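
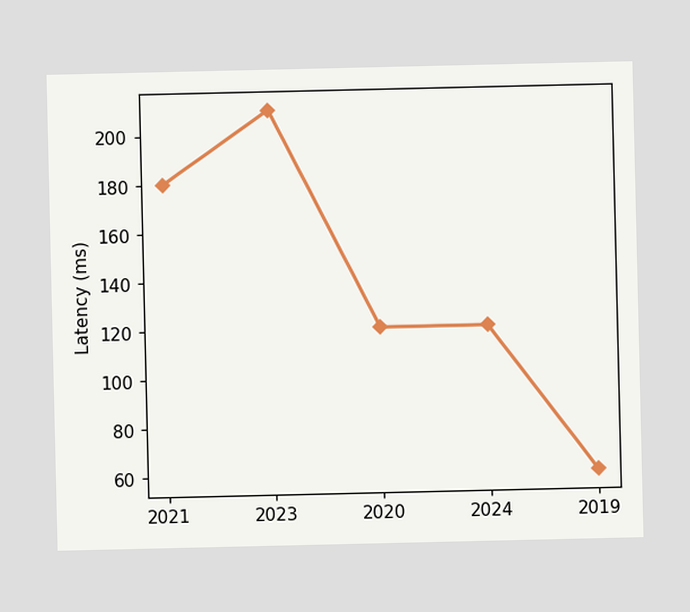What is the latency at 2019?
60ms

At 2019, the line is at 60ms.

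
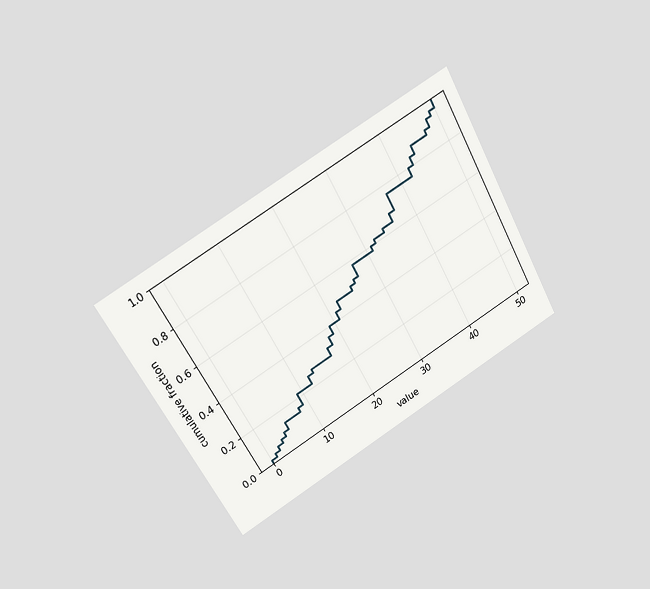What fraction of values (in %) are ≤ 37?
The chart is tilted about 30° counter-clockwise and viewed at a slight angle. At x=37 the ECDF step is at 76%.

76%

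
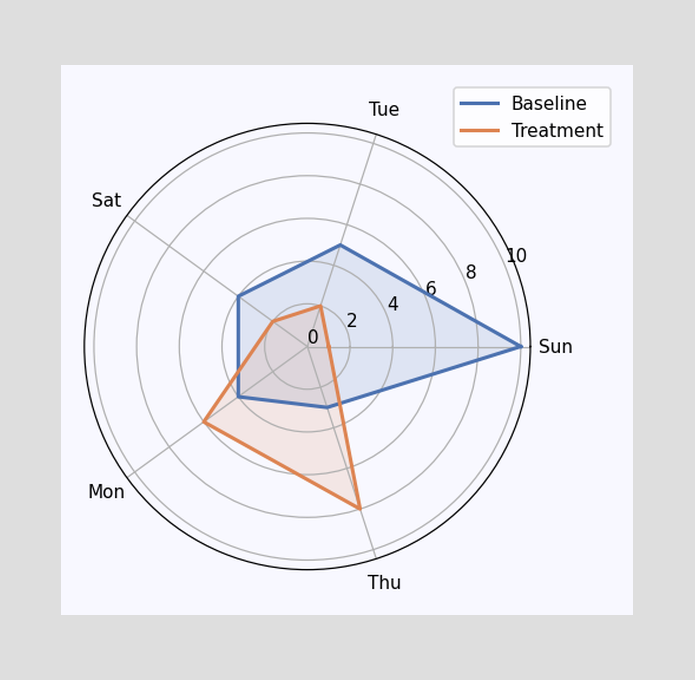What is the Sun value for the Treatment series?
On the Sun axis, Treatment reaches 1.

1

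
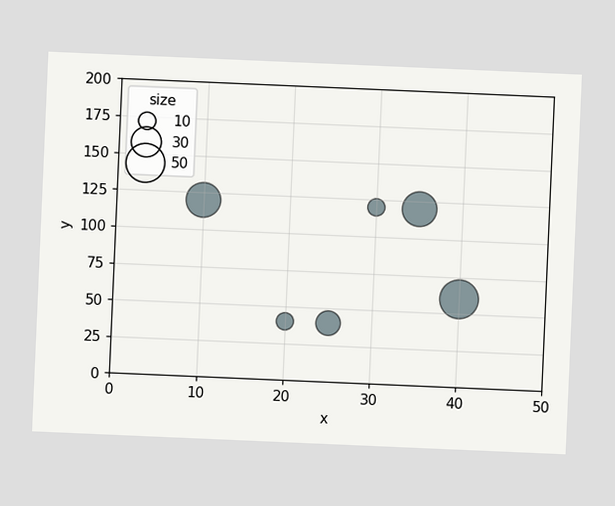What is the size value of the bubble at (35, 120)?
40

The chart is tilted about 2° clockwise. Matching the bubble at (35, 120) against the size legend gives 40.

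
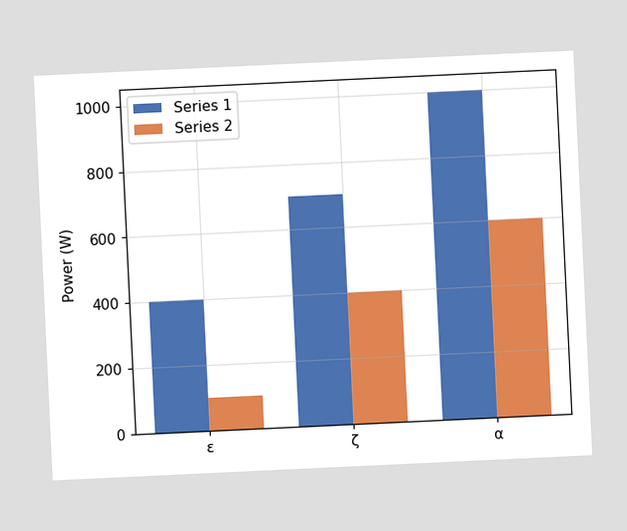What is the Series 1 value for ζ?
The chart is tilted about 3° counter-clockwise. The Series 1 bar at ζ reaches 700W on the y-axis.

700W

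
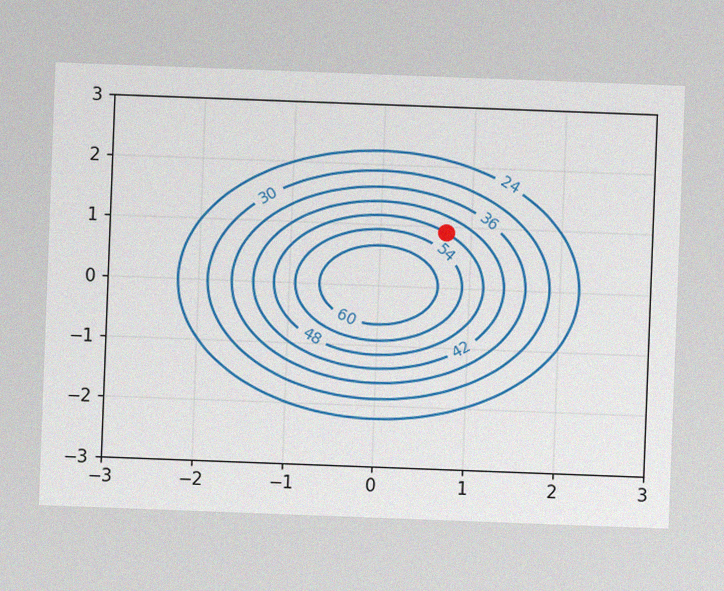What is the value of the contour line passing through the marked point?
48

The chart is tilted about 2° clockwise, with some photo noise. The marked point sits on the contour labelled 48.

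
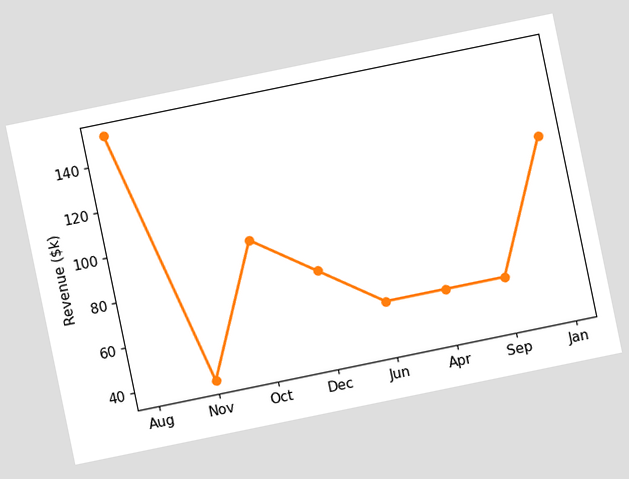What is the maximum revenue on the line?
The chart is tilted about 12° counter-clockwise. The highest point is at Aug, and reading across to the y-axis gives $152k.

$152k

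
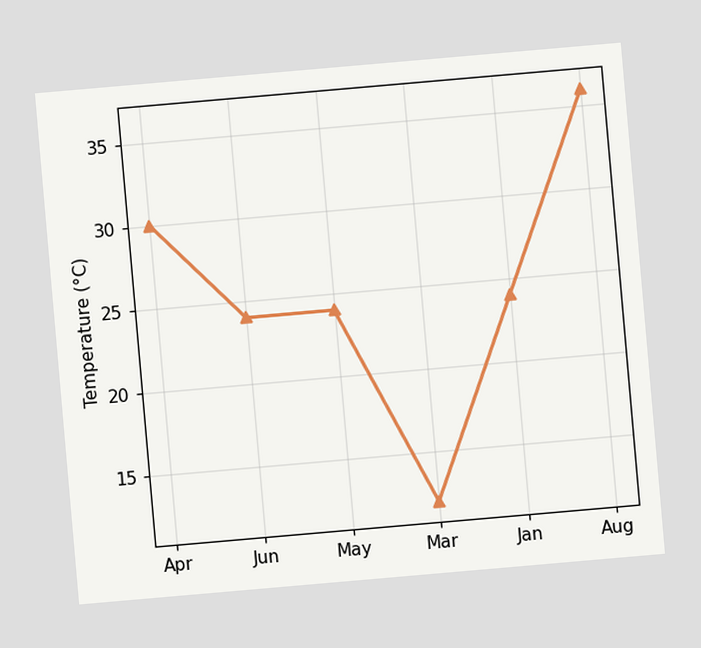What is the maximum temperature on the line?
36°C

The chart is tilted about 5° counter-clockwise. The highest point is at Aug, and reading across to the y-axis gives 36°C.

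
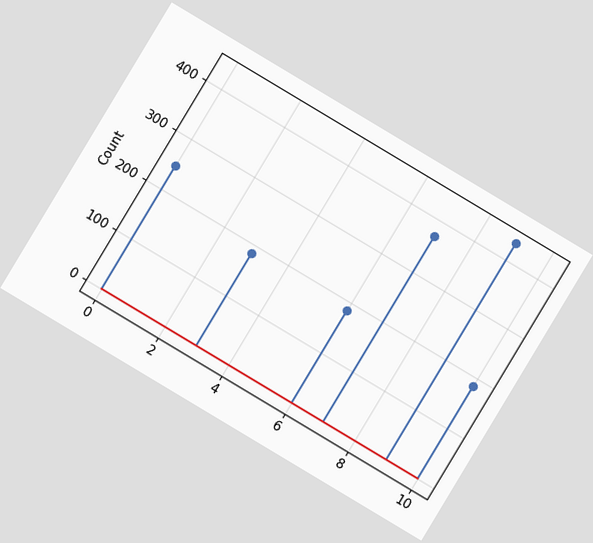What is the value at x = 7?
372

The chart is tilted about 31° clockwise. The stem at x=7 reaches 372.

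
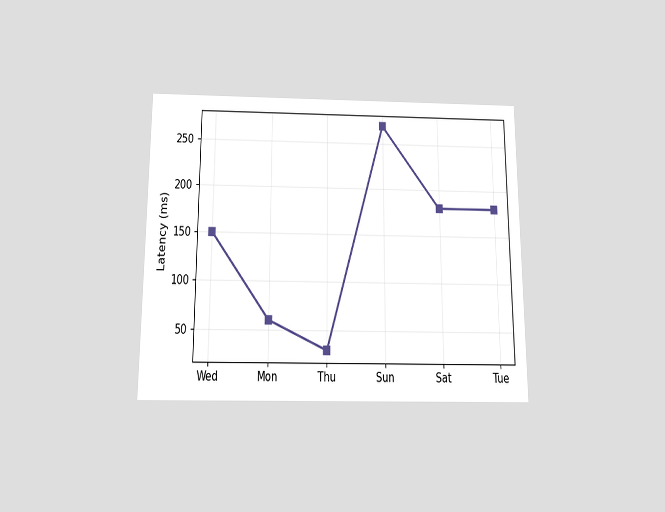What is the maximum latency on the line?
The chart is viewed slightly from below. The highest point is at Sun, and reading across to the y-axis gives 270ms.

270ms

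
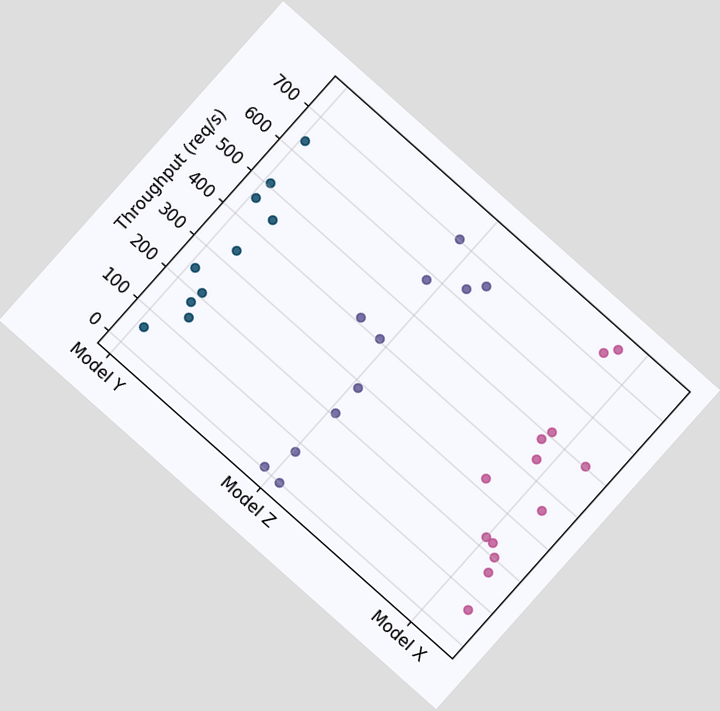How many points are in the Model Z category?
The chart is tilted about 42° clockwise. Counting the markers in the Model Z column gives 11.

11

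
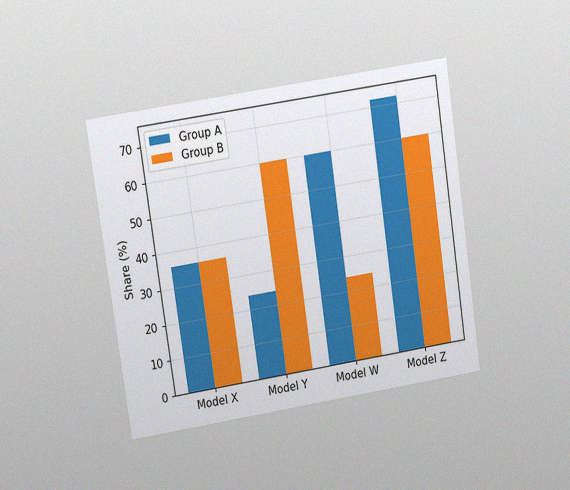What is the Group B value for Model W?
24%

The chart is tilted about 8° counter-clockwise and viewed at a slight angle, with some photo noise. The Group B bar at Model W reaches 24% on the y-axis.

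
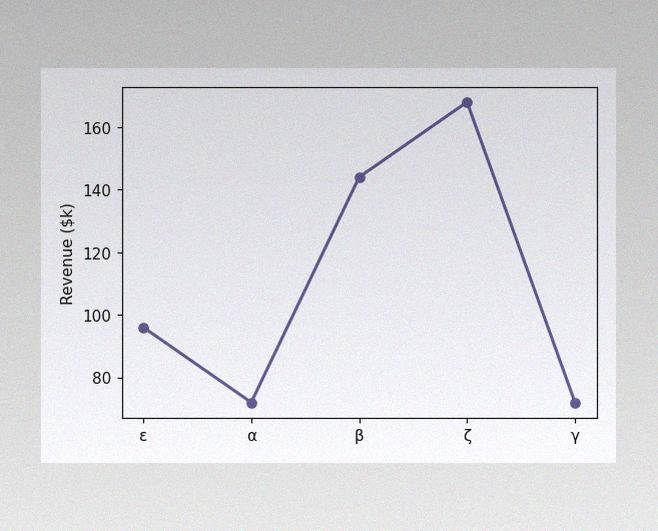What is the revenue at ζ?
The image has some photo noise and uneven lighting. At ζ, the line is at $168k.

$168k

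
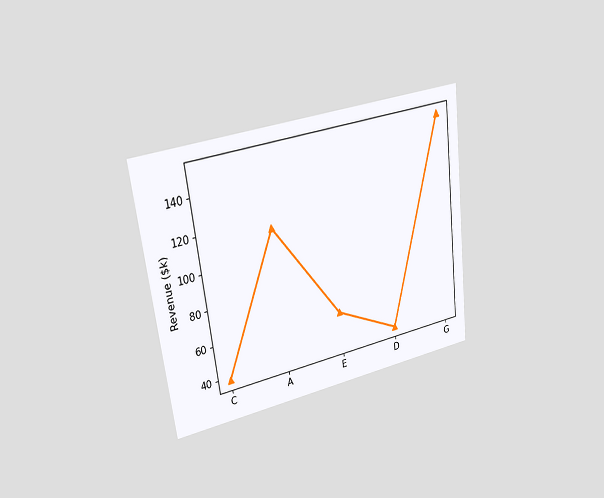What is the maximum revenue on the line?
The chart is tilted about 7° counter-clockwise and viewed at a slight angle. The highest point is at G, and reading across to the y-axis gives $152k.

$152k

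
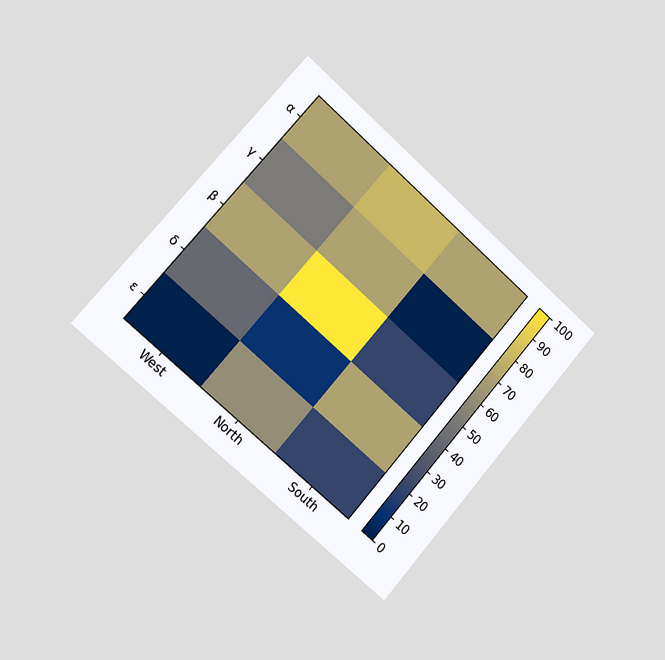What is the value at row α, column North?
80

The chart is tilted about 41° clockwise and viewed slightly from the left. Matching cell (α, North) against the colorbar gives 80.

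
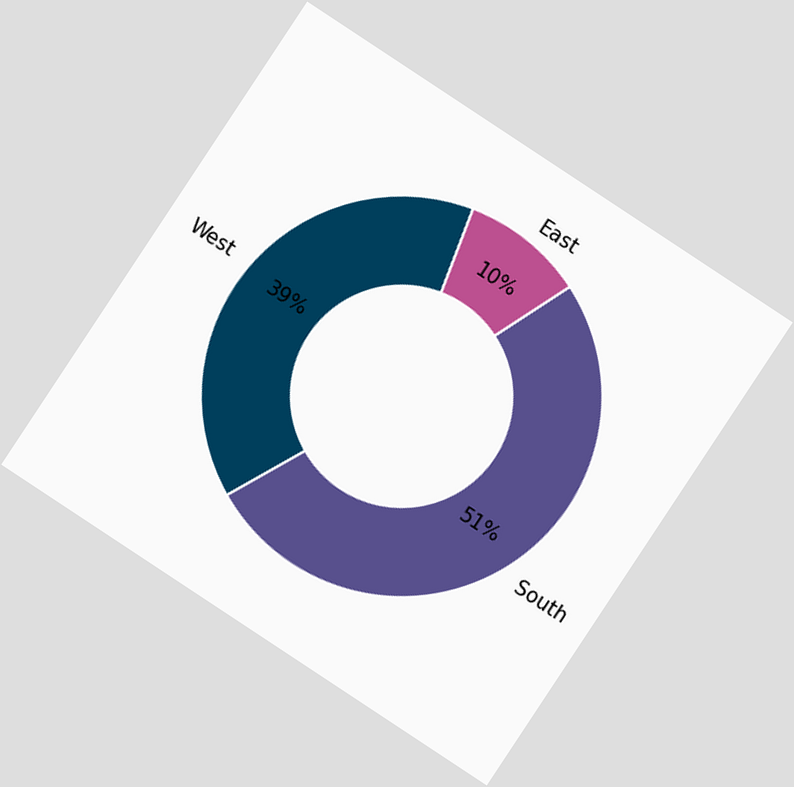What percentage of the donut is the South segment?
The chart is tilted about 33° clockwise. The South segment takes up 51% of the ring.

51%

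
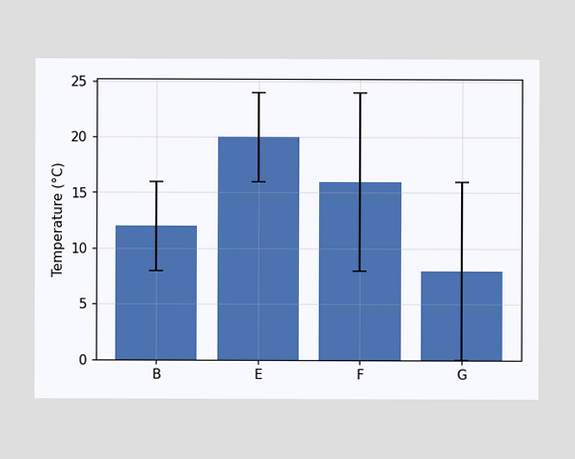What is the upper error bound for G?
The G bar's upper whisker reaches 16°C.

16°C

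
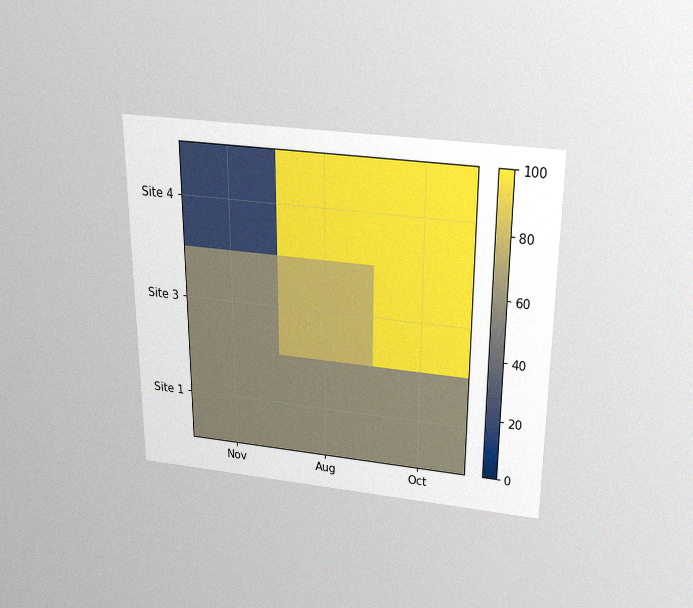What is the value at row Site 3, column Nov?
60

The chart is viewed slightly from above, with some photo noise. Matching cell (Site 3, Nov) against the colorbar gives 60.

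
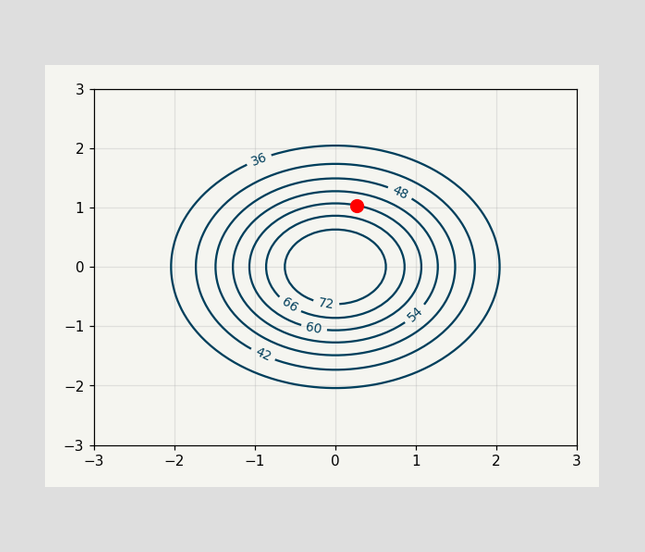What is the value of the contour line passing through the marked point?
60

The marked point sits on the contour labelled 60.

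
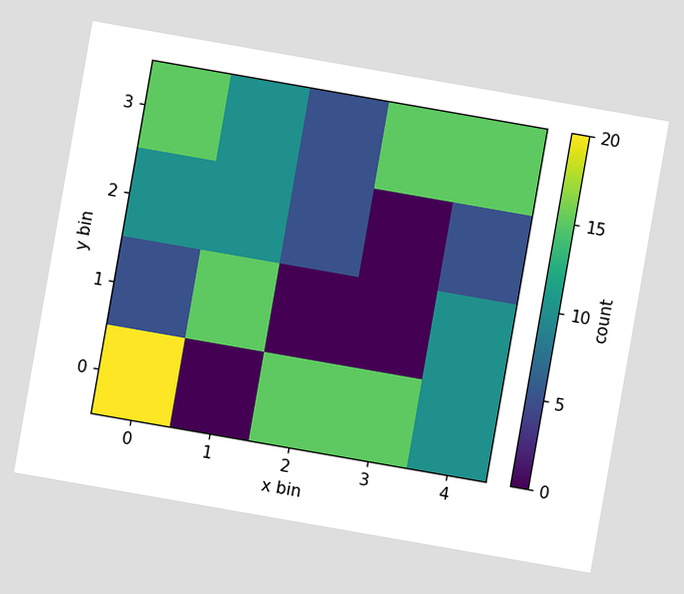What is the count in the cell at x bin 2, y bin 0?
15

The chart is tilted about 10° clockwise. Matching the cell (2, 0) against the colorbar gives 15.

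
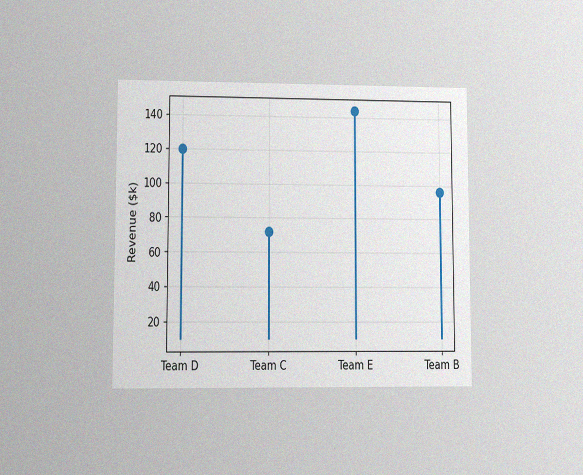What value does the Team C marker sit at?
$72k

The chart is viewed at a slight angle, with some photo noise. The Team C marker sits at $72k.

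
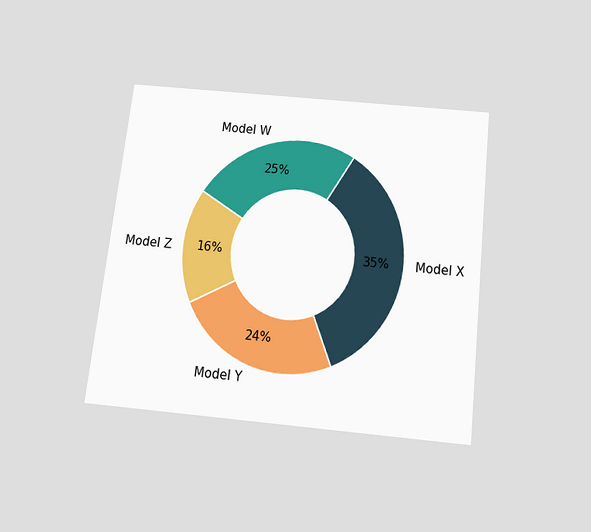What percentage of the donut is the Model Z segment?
The chart is tilted about 6° clockwise and viewed slightly from below. The Model Z segment takes up 16% of the ring.

16%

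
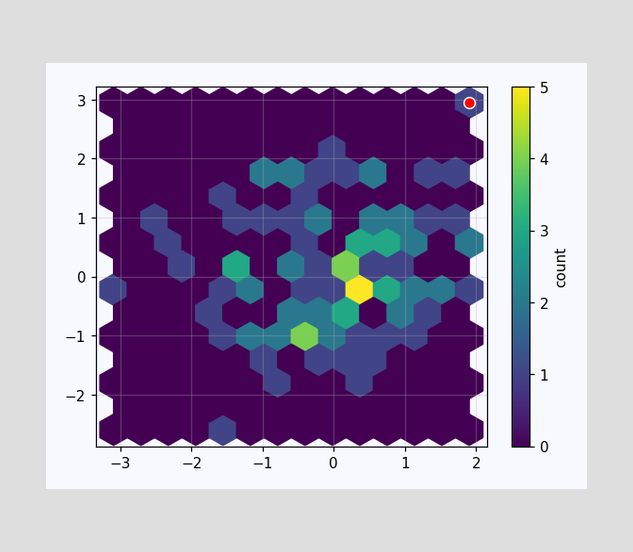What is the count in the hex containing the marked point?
The marked hex reads 1 on the colorbar.

1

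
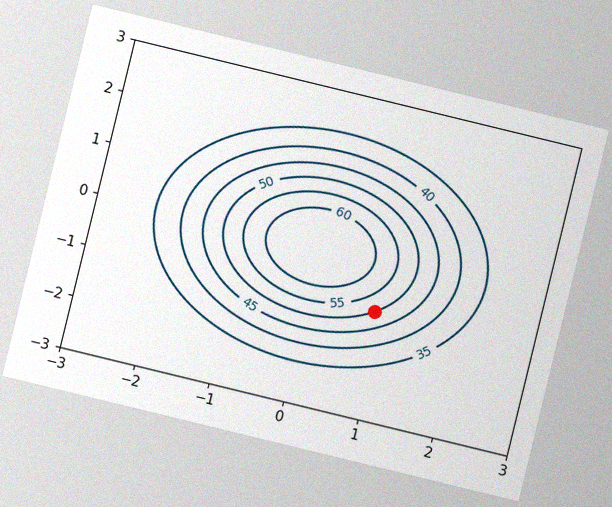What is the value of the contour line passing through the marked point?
The chart is tilted about 14° clockwise, with some photo noise. The marked point sits on the contour labelled 50.

50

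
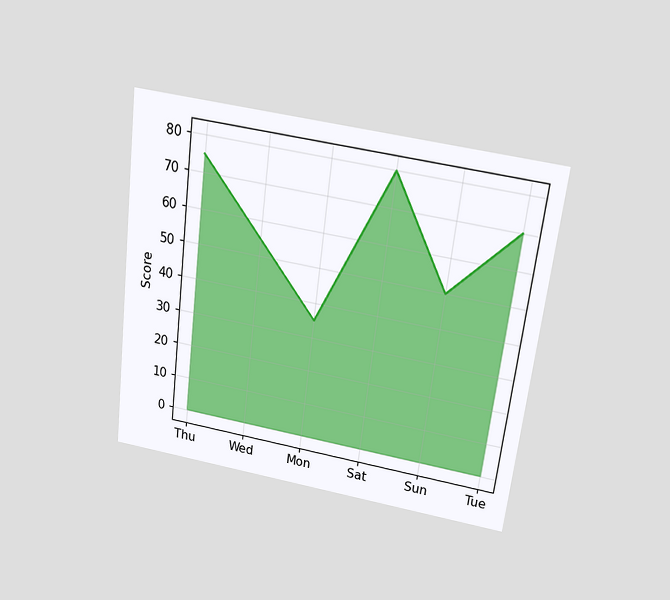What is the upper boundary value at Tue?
70

The chart is tilted about 7° clockwise and viewed slightly from above. At Tue the upper boundary is at 70.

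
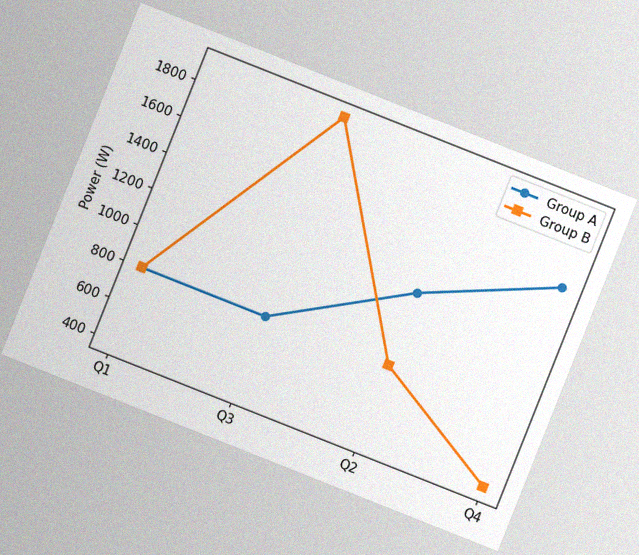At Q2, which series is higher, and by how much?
The chart is tilted about 22° clockwise, with some photo noise. At Q2, Group A sits above the other line by 400W.

Group A, by 400W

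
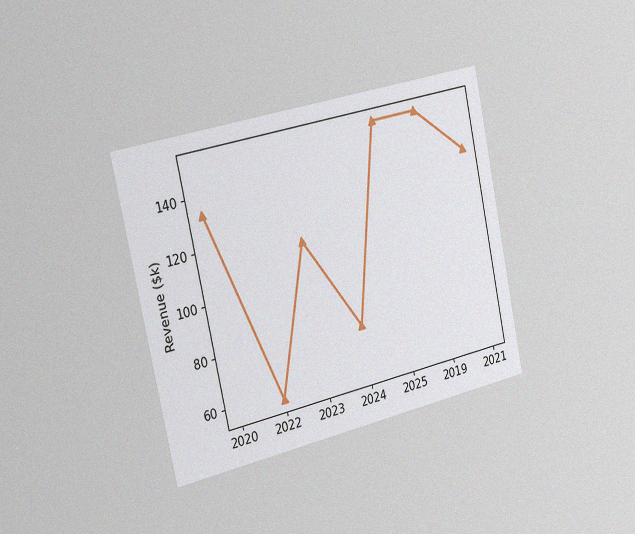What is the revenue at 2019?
The chart is tilted about 12° counter-clockwise and viewed slightly from the left, with some photo noise. At 2019, the line is at $152k.

$152k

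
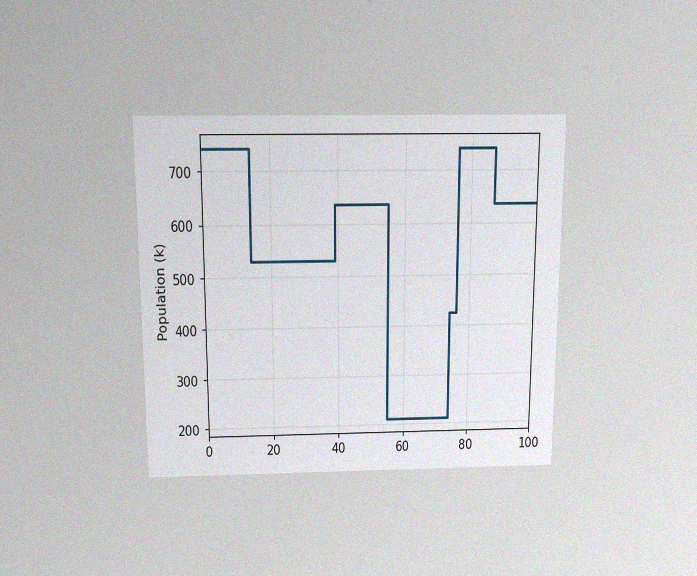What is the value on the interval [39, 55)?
636k

The chart is viewed slightly from above, with some photo noise. On [39, 55) the step sits at 636k.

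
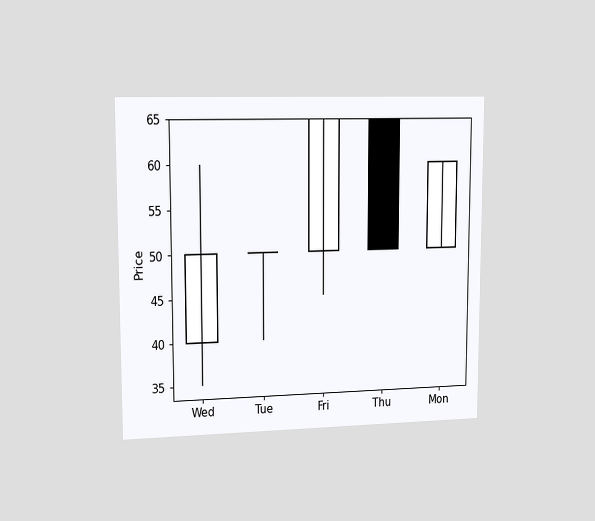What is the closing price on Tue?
50

The chart is viewed slightly from the left. The Tue candle closes at 50.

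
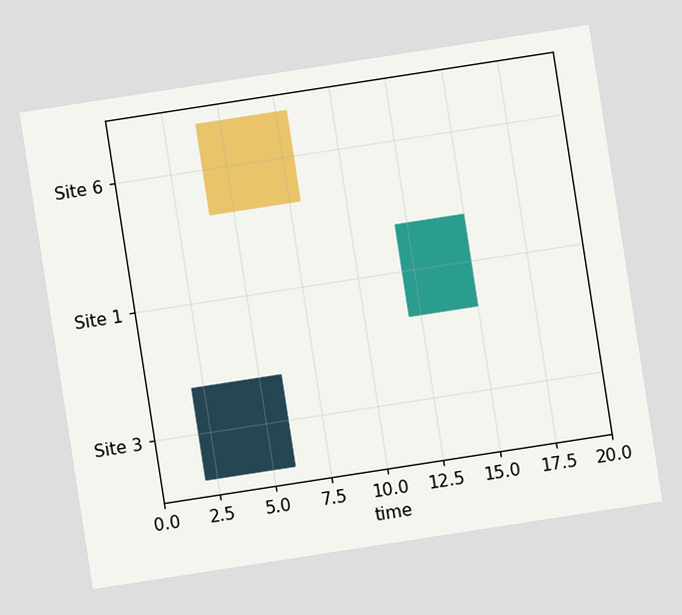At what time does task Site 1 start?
12

The chart is tilted about 9° counter-clockwise. The Site 1 bar begins at t=12.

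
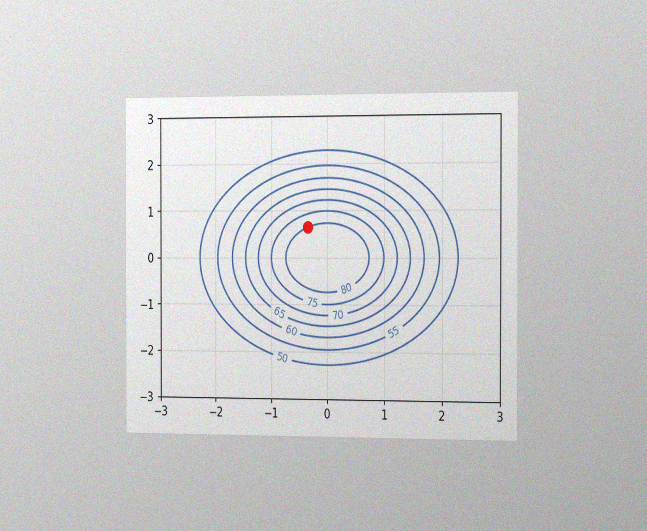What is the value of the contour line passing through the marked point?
The chart is viewed slightly from the right, with some photo noise. The marked point sits on the contour labelled 80.

80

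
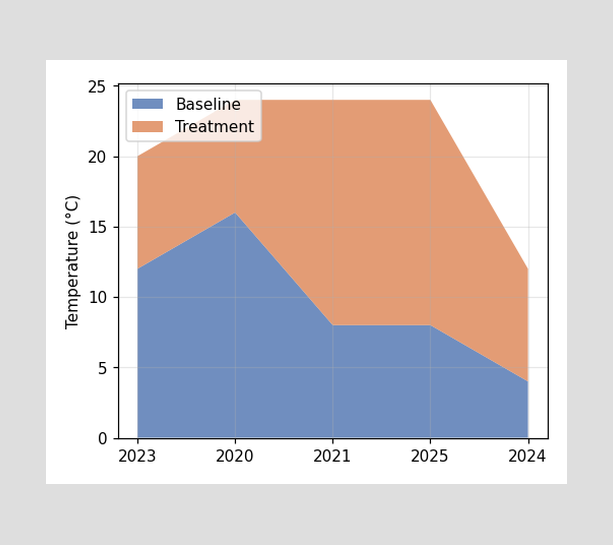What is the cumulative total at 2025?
24°C

The stacked total at 2025 reaches 24°C.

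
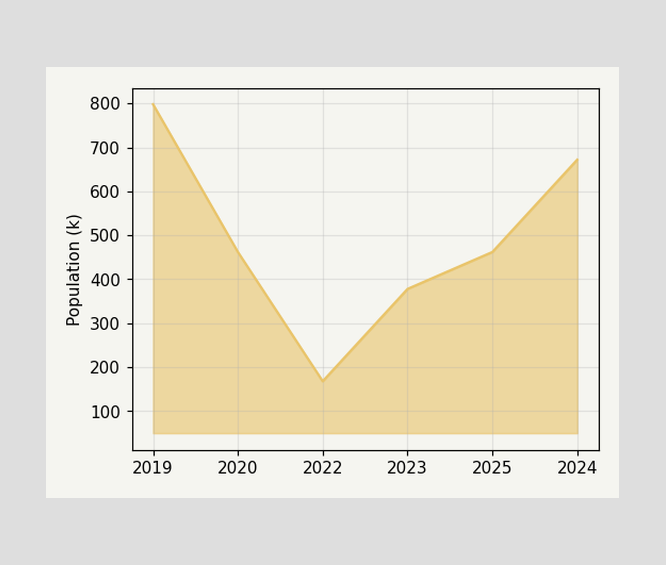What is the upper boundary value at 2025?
At 2025 the upper boundary is at 462k.

462k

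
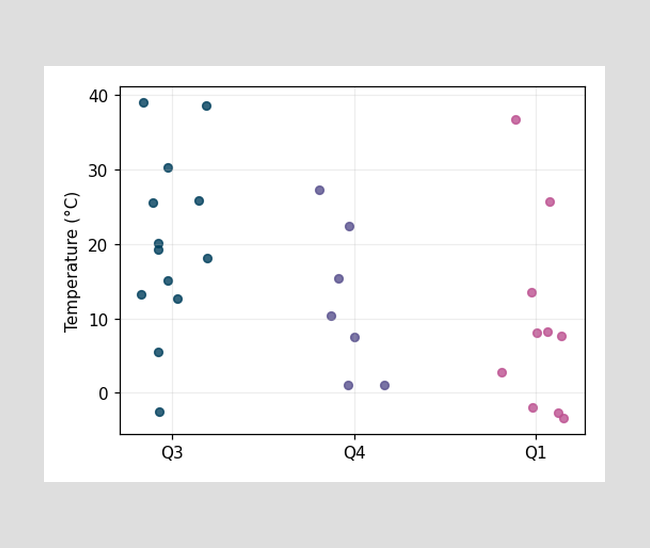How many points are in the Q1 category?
Counting the markers in the Q1 column gives 10.

10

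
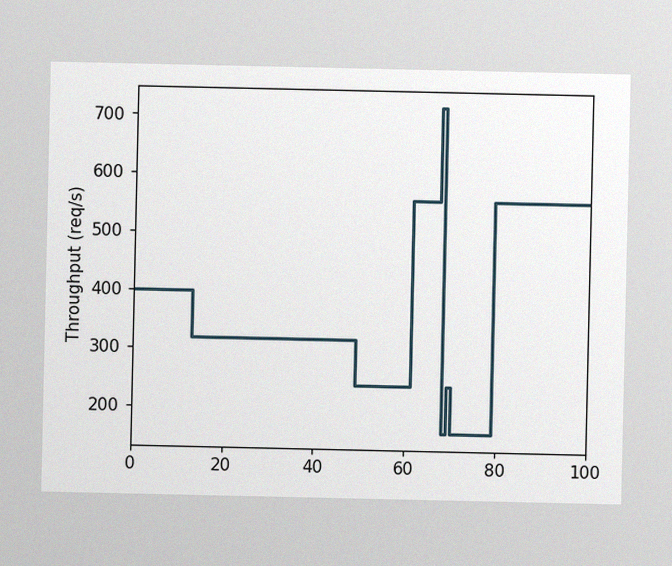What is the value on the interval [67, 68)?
The image has some photo noise and uneven lighting. On [67, 68) the step sits at 720req/s.

720req/s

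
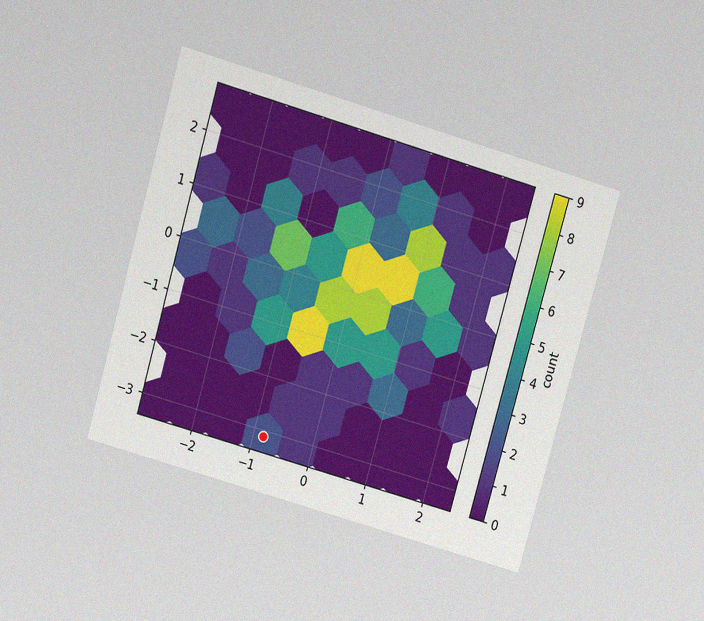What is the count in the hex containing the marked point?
2

The chart is tilted about 16° clockwise and viewed slightly from above, with some photo noise. The marked hex reads 2 on the colorbar.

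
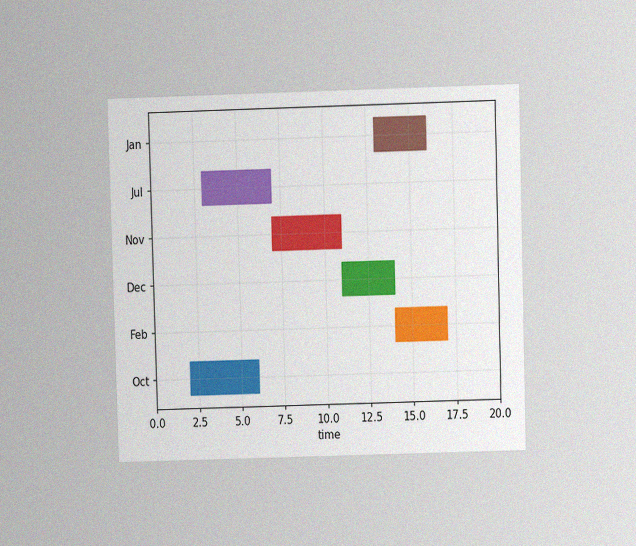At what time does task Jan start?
13

The chart is viewed at a slight angle, with some photo noise. The Jan bar begins at t=13.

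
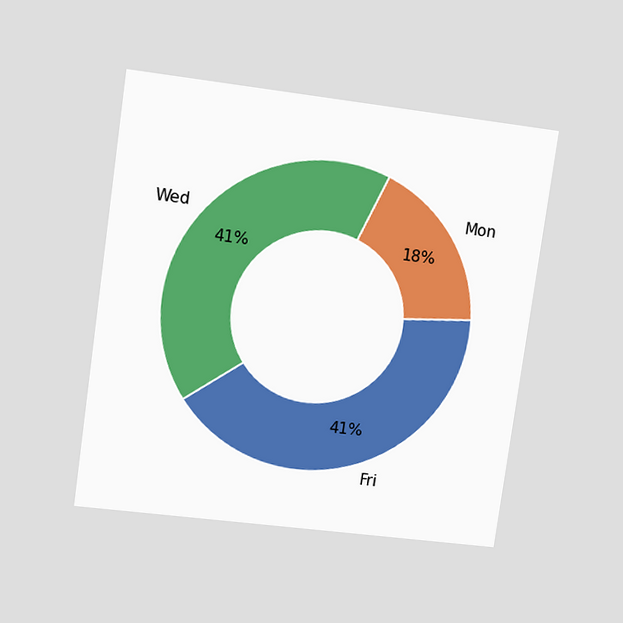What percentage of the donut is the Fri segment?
41%

The chart is tilted about 8° clockwise and viewed at a slight angle. The Fri segment takes up 41% of the ring.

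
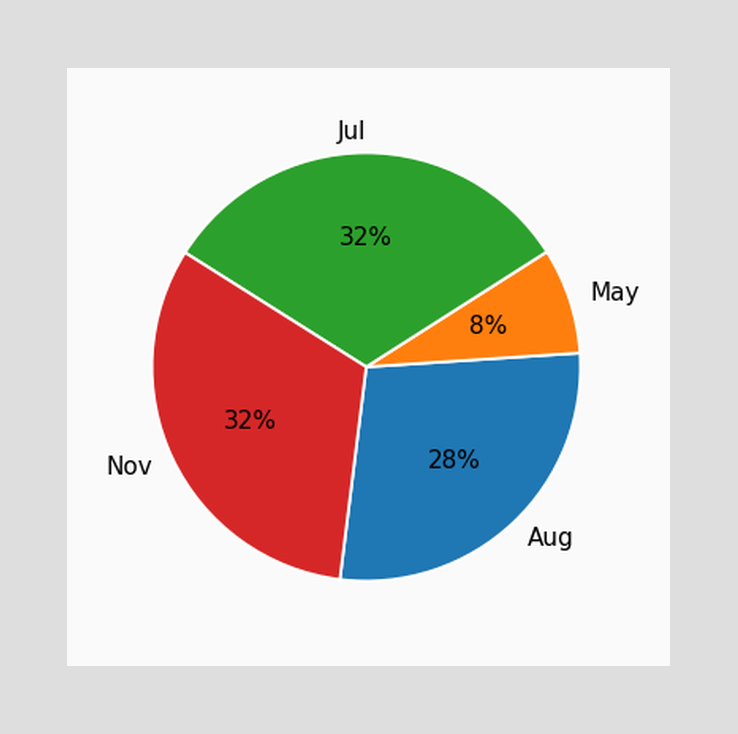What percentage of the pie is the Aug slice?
28%

The Aug slice takes up 28% of the pie.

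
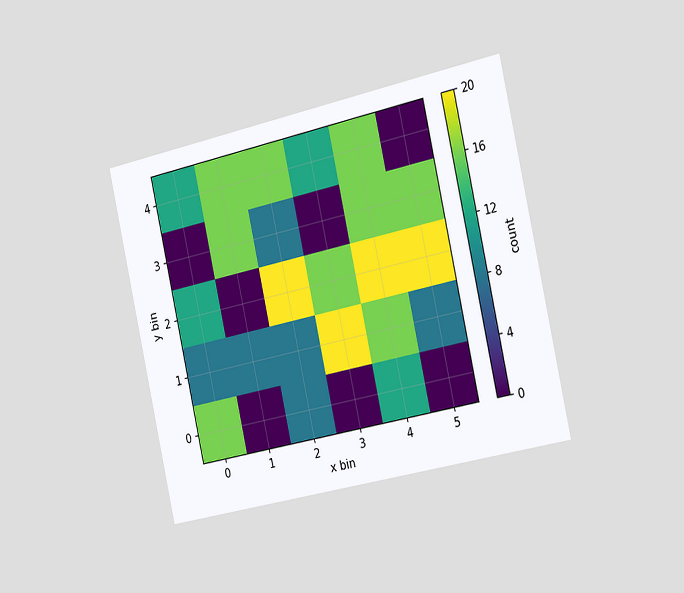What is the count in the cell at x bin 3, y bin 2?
The chart is tilted about 13° counter-clockwise and viewed slightly from the right. Matching the cell (3, 2) against the colorbar gives 16.

16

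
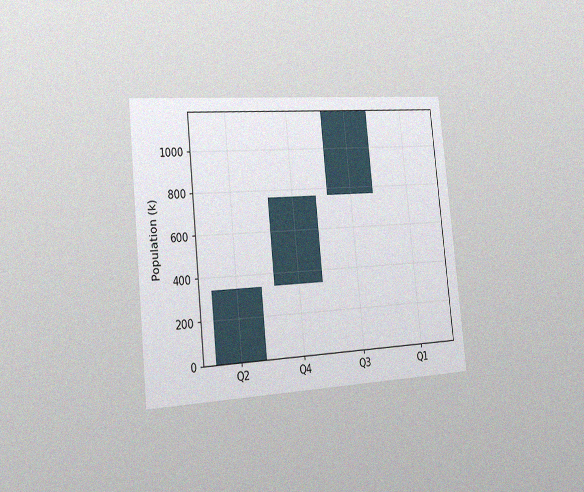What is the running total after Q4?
765k

The chart is tilted about 6° counter-clockwise and viewed slightly from the left, with some photo noise. After Q4 the running total reaches 765k.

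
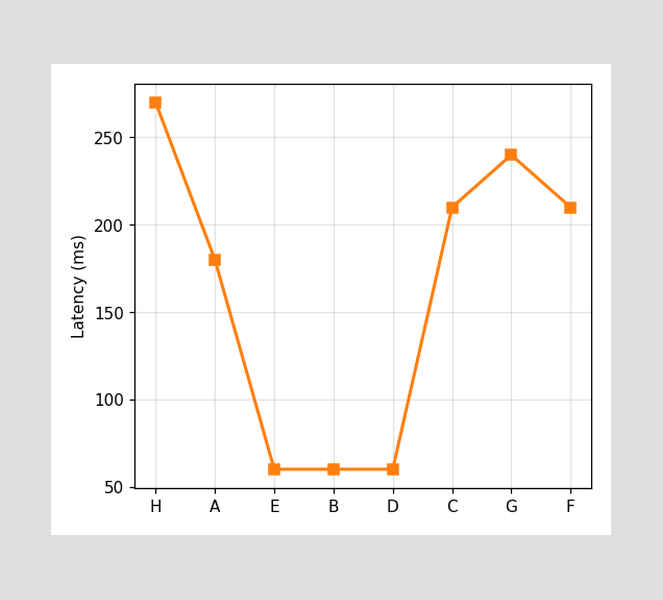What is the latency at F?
210ms

At F, the line is at 210ms.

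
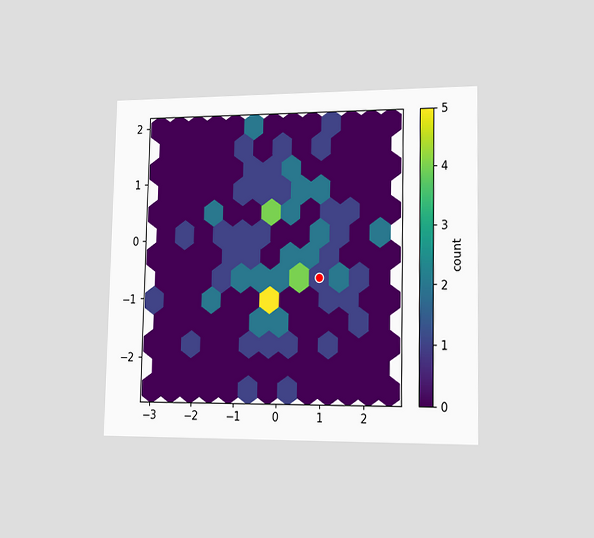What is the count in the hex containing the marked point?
1

The chart is viewed slightly from the right. The marked hex reads 1 on the colorbar.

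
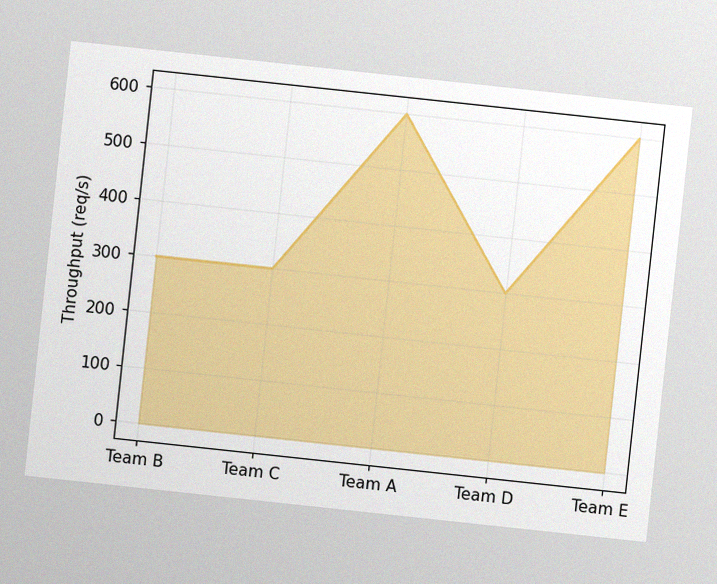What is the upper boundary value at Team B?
The chart is tilted about 6° clockwise, with some photo noise. At Team B the upper boundary is at 300req/s.

300req/s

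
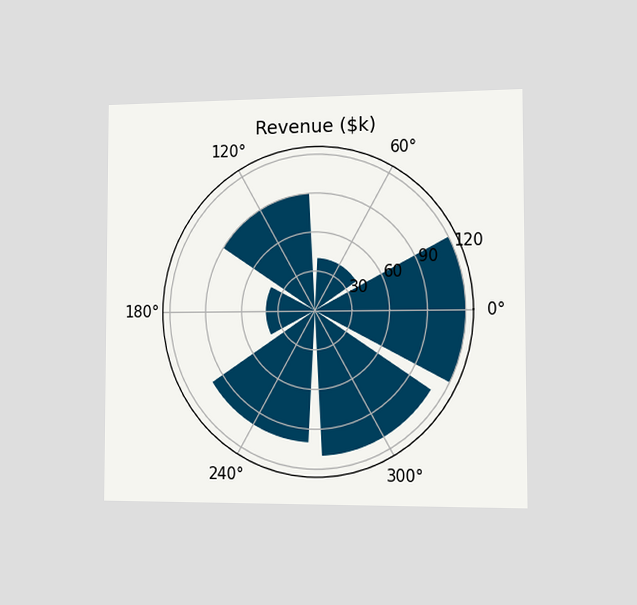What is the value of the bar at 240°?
The chart is viewed slightly from the right. The bar at 240° reaches $100k on the radial axis.

$100k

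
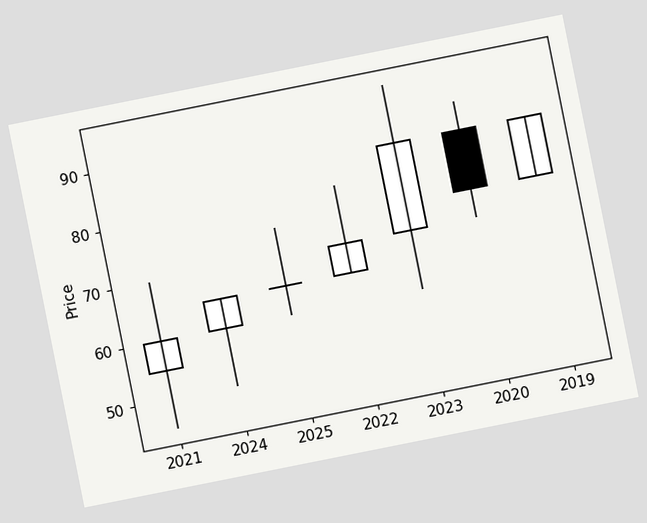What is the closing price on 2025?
The chart is tilted about 11° counter-clockwise. The 2025 candle closes at 65.

65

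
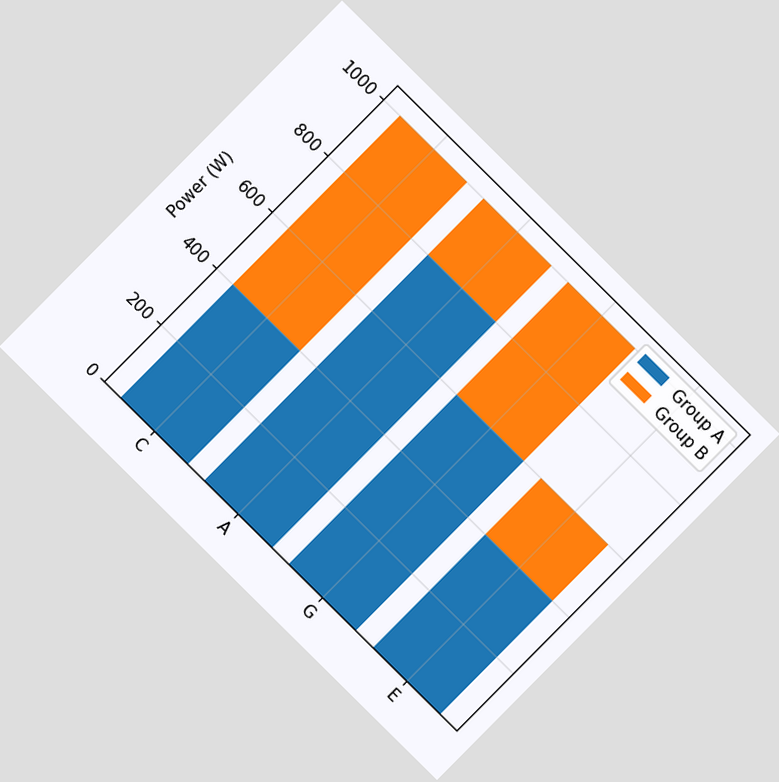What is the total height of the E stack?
The chart is tilted about 45° clockwise. The E stack's top reaches 600W on the y-axis.

600W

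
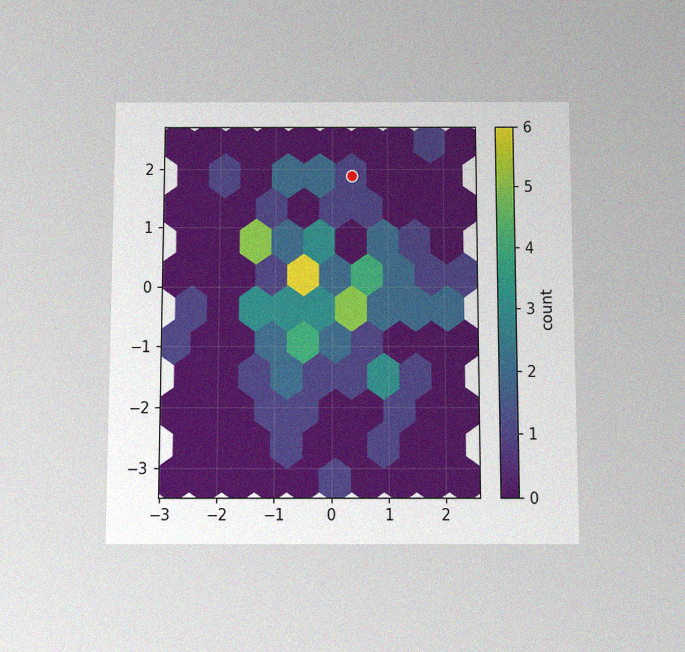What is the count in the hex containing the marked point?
The chart is viewed slightly from below, with some photo noise. The marked hex reads 1 on the colorbar.

1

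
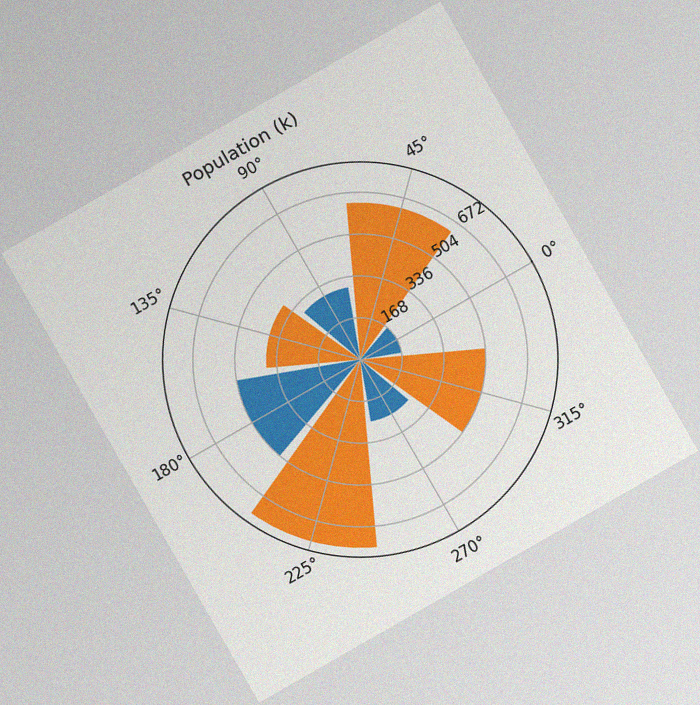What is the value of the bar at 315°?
The chart is tilted about 30° counter-clockwise, with some photo noise. The bar at 315° reaches 504k on the radial axis.

504k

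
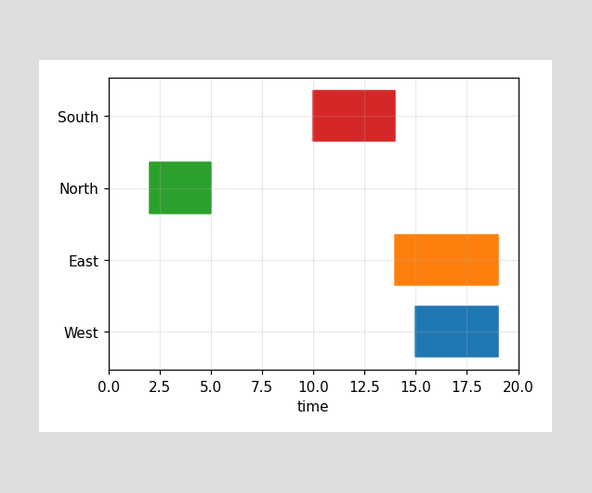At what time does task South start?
The South bar begins at t=10.

10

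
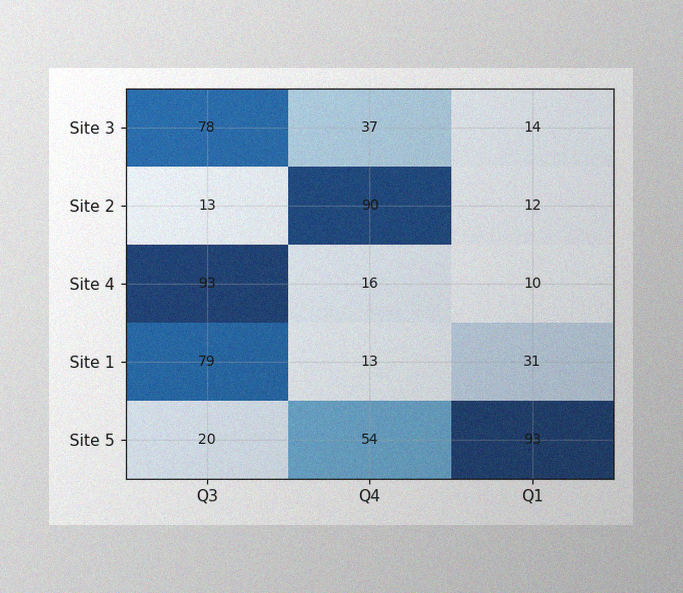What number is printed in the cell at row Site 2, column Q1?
12

The image has some photo noise and uneven lighting. The (Site 2, Q1) cell reads 12.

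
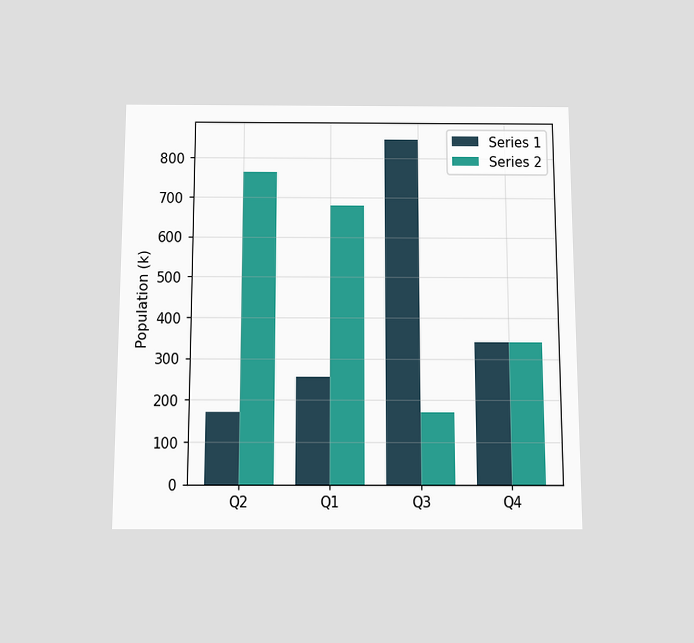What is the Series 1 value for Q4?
The chart is viewed slightly from below. The Series 1 bar at Q4 reaches 340k on the y-axis.

340k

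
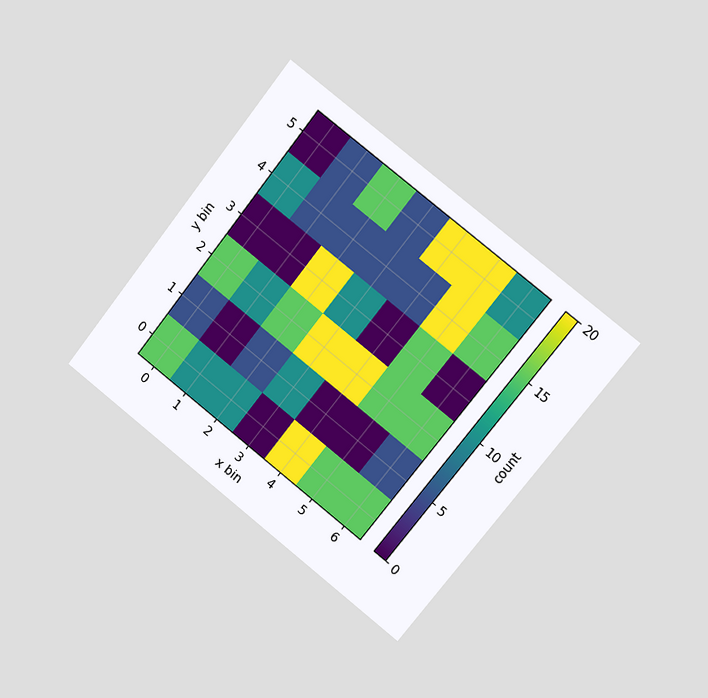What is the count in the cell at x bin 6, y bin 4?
15

The chart is tilted about 38° clockwise and viewed slightly from the right. Matching the cell (6, 4) against the colorbar gives 15.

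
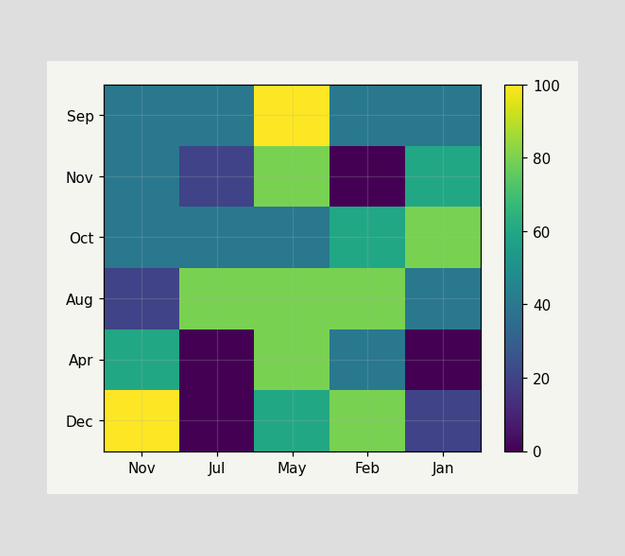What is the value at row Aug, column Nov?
20

Matching cell (Aug, Nov) against the colorbar gives 20.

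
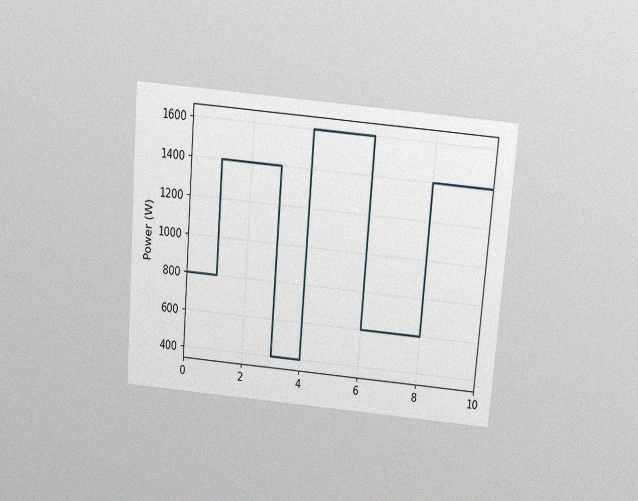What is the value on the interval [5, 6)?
The chart is tilted about 5° clockwise and viewed slightly from above, with some photo noise. On [5, 6) the step sits at 1600W.

1600W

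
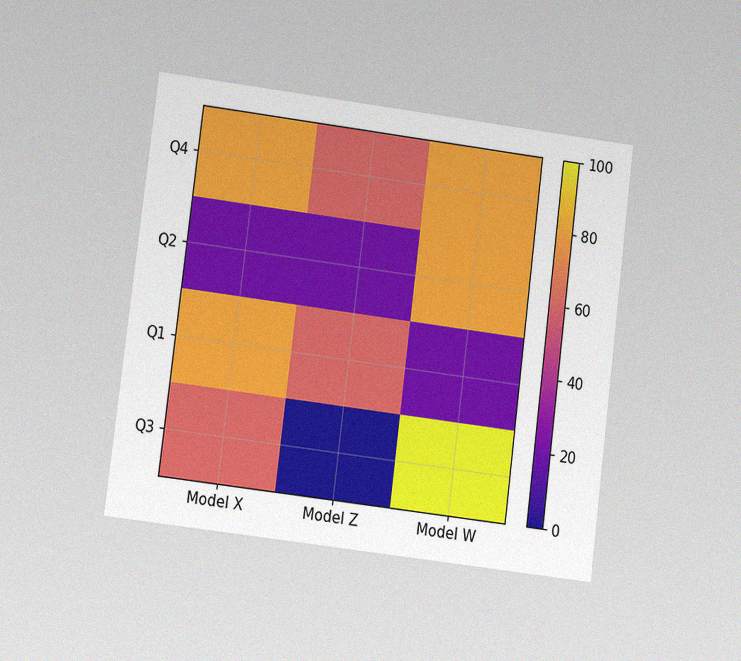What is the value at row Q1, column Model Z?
The chart is tilted about 7° clockwise and viewed at a slight angle, with some photo noise. Matching cell (Q1, Model Z) against the colorbar gives 60.

60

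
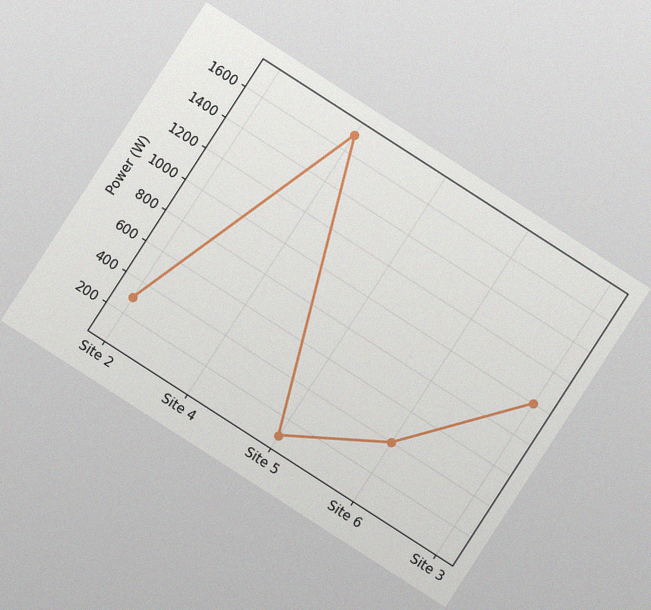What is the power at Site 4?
1700W

The chart is tilted about 33° clockwise, with some photo noise. At Site 4, the line is at 1700W.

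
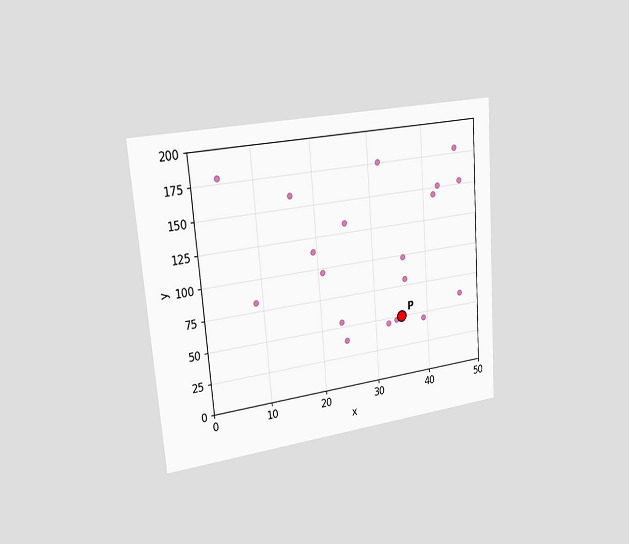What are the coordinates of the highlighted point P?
(35, 50)

The chart is tilted about 4° counter-clockwise and viewed slightly from the left. Following the gridlines from P to each axis, P sits at (35, 50).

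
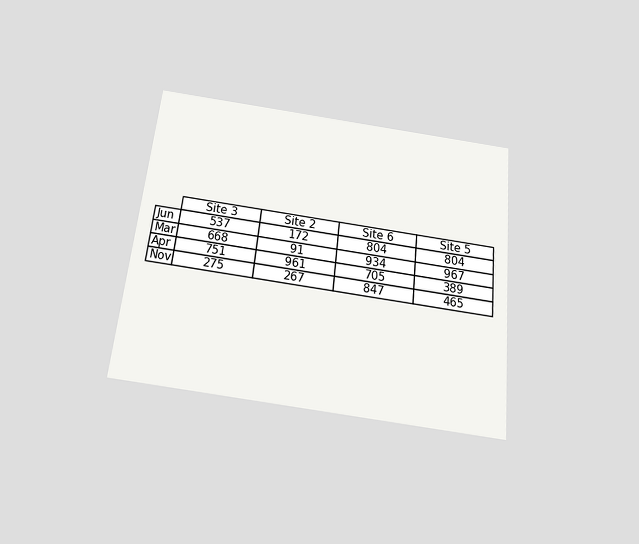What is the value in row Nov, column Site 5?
The chart is tilted about 6° clockwise and viewed slightly from below. The (Nov, Site 5) cell reads 465.

465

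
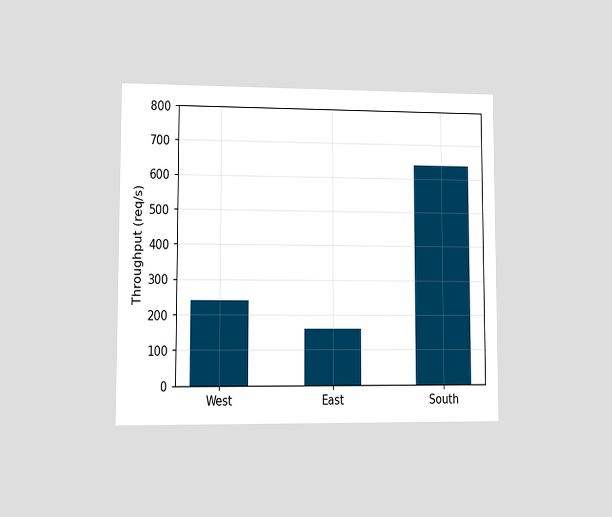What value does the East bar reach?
The chart is viewed at a slight angle. Reading along the chart's y-axis, the East bar reaches 160req/s.

160req/s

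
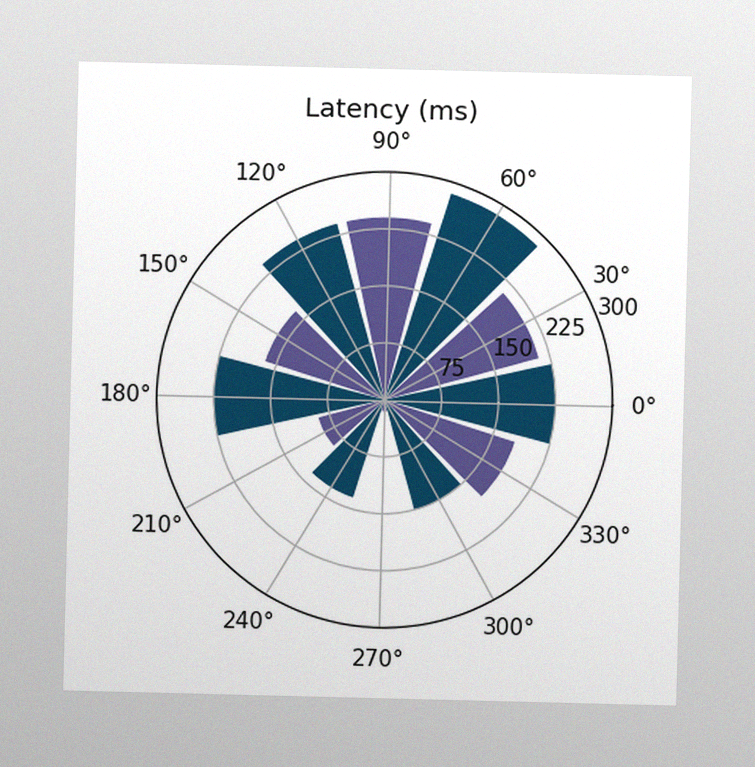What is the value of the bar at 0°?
The image has some photo noise and uneven lighting. The bar at 0° reaches 225ms on the radial axis.

225ms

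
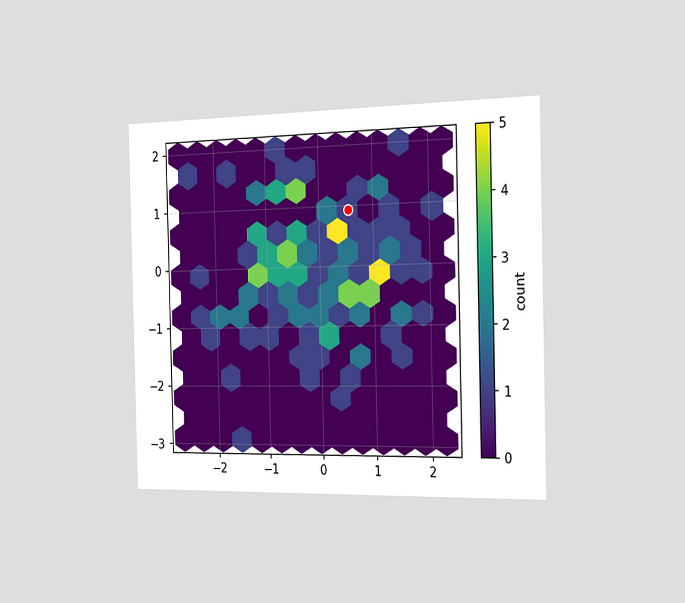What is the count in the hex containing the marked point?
1

The chart is viewed slightly from the right. The marked hex reads 1 on the colorbar.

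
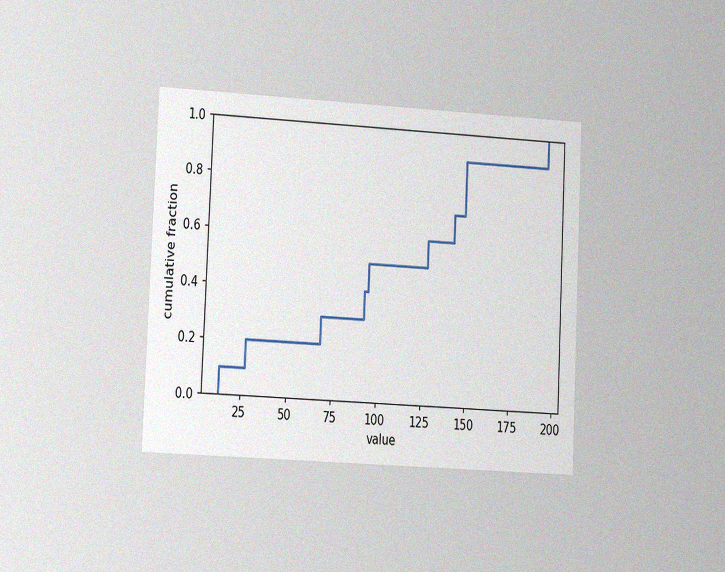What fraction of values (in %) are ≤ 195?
100%

The chart is tilted about 3° clockwise and viewed slightly from the left, with some photo noise. At x=195 the ECDF step is at 100%.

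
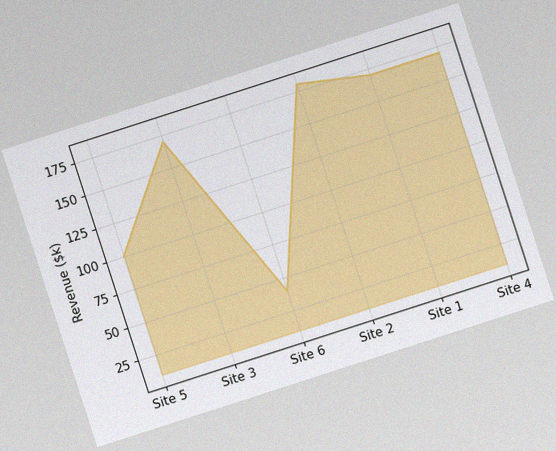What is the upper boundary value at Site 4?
$170k

The chart is tilted about 18° counter-clockwise, with some photo noise. At Site 4 the upper boundary is at $170k.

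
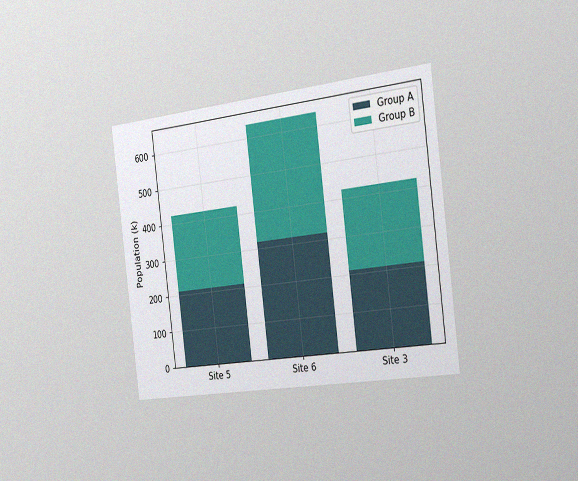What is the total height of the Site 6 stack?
636k

The chart is tilted about 7° counter-clockwise and viewed slightly from the right, with some photo noise. The Site 6 stack's top reaches 636k on the y-axis.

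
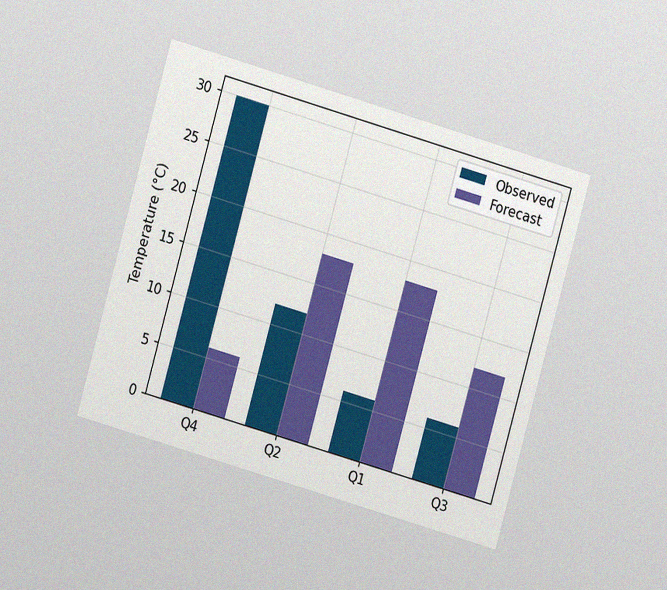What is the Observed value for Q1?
6°C

The chart is tilted about 16° clockwise and viewed at a slight angle, with some photo noise. The Observed bar at Q1 reaches 6°C on the y-axis.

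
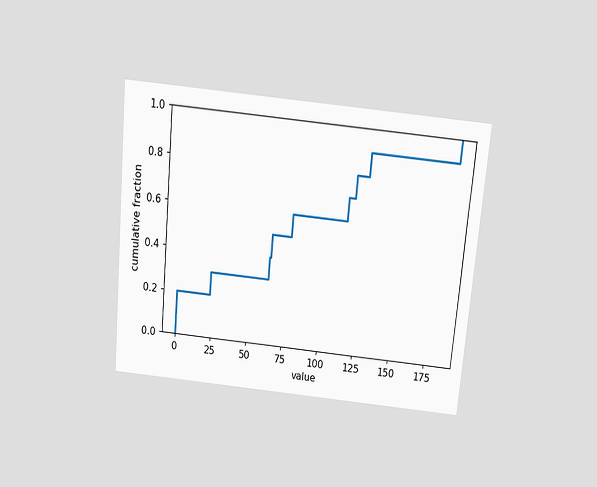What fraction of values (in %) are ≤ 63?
40%

The chart is tilted about 5° clockwise and viewed slightly from above. At x=63 the ECDF step is at 40%.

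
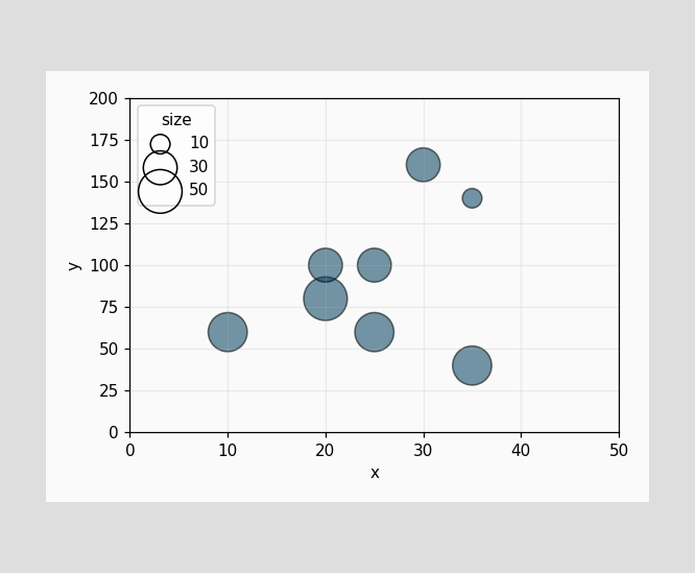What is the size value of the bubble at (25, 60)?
Matching the bubble at (25, 60) against the size legend gives 40.

40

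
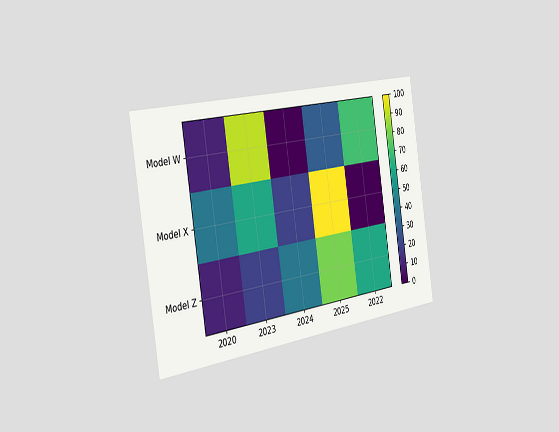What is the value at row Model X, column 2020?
40

The chart is tilted about 9° counter-clockwise and viewed slightly from the left. Matching cell (Model X, 2020) against the colorbar gives 40.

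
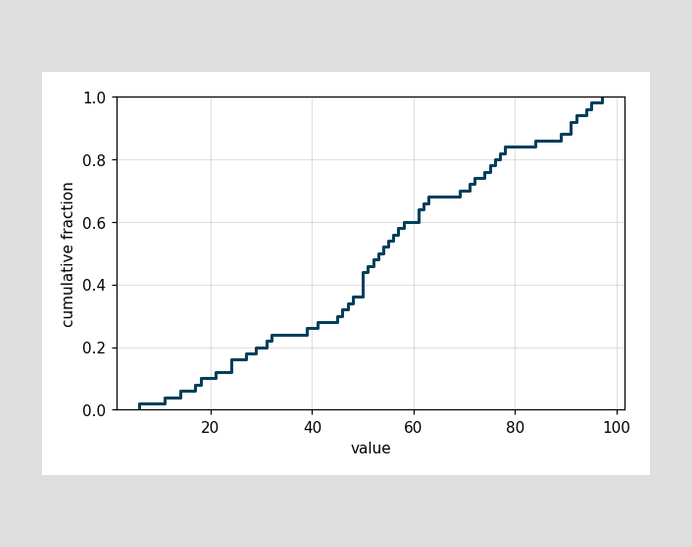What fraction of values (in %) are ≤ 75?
At x=75 the ECDF step is at 78%.

78%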